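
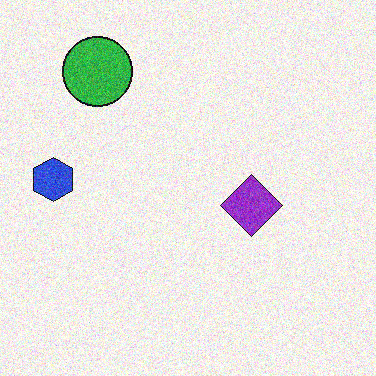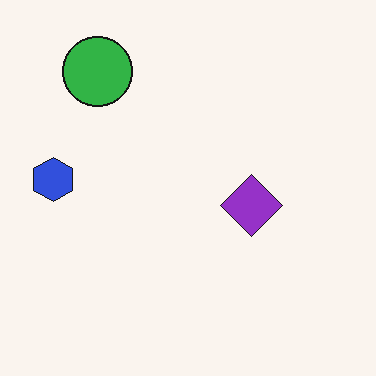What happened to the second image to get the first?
The transformation is: degraded with visible gaussian noise.

Random speckle covers the whole image, including the flat background.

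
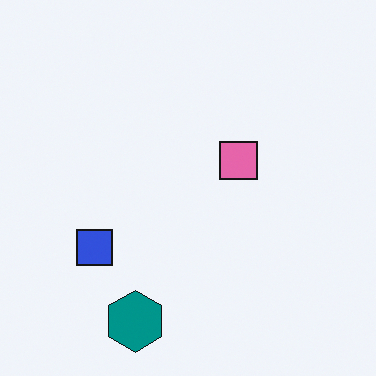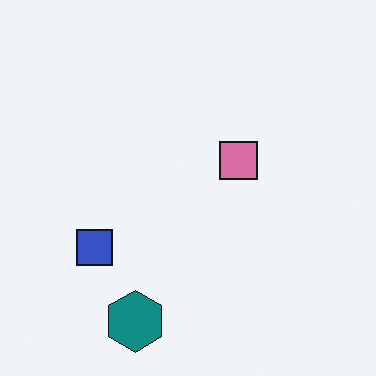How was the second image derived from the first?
The second image is the first slightly desaturated.

All colors are more muted and greyish — a global saturation change.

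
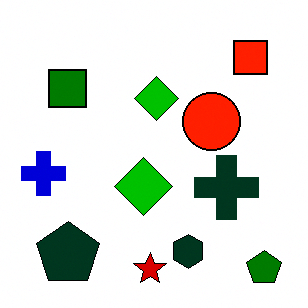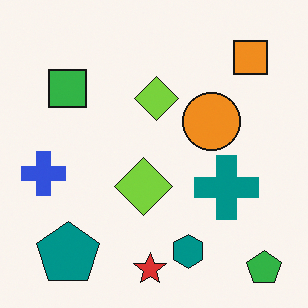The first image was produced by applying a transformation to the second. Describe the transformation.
This is the original image boosted in contrast.

Tones are pushed away from mid-grey across the whole image — a global contrast change.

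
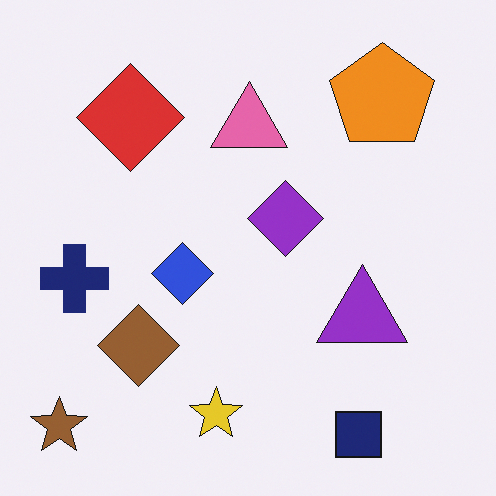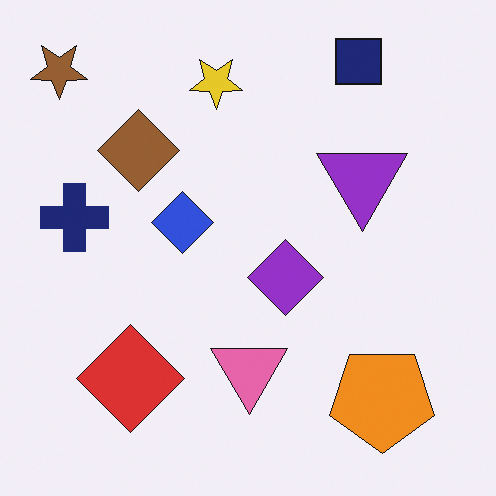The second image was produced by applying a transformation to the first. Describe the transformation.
It was flipped vertically (top ↔ bottom).

The navy square is in the bottom-right of the first image and the top-right of the second — shapes on opposite sides of the horizontal midline have swapped in a mirror flip.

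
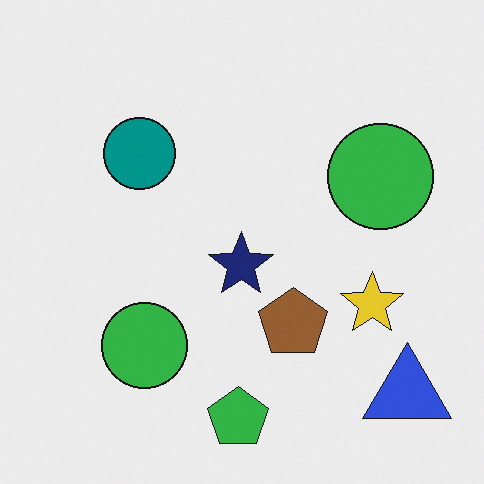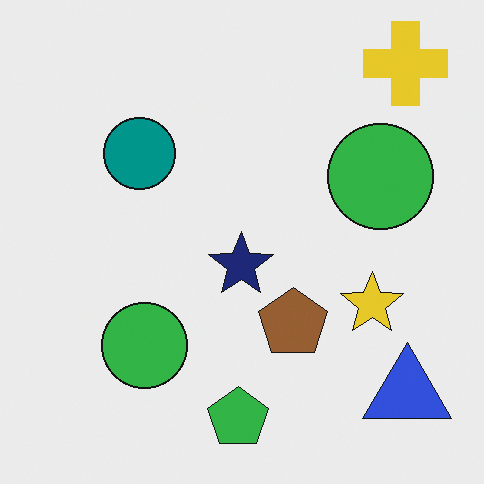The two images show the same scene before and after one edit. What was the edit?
It was overlaid with an additional yellow cross.

A yellow cross appears in the second image that is absent from the first.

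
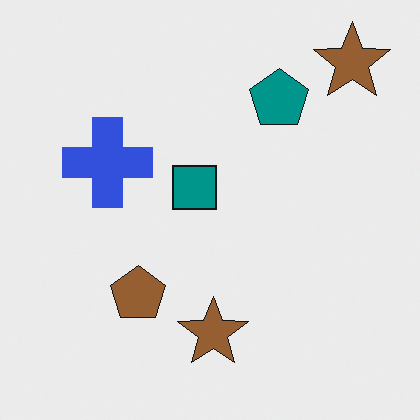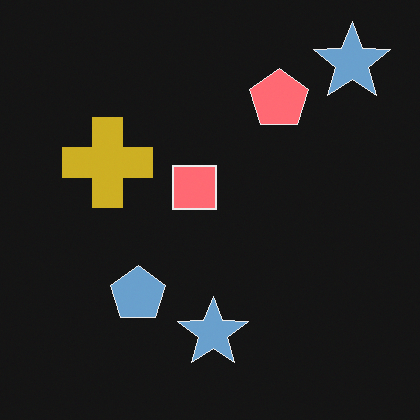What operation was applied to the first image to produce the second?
The image was color-inverted (negative).

The light background has become dark and every shape's color is its complement — a photographic negative.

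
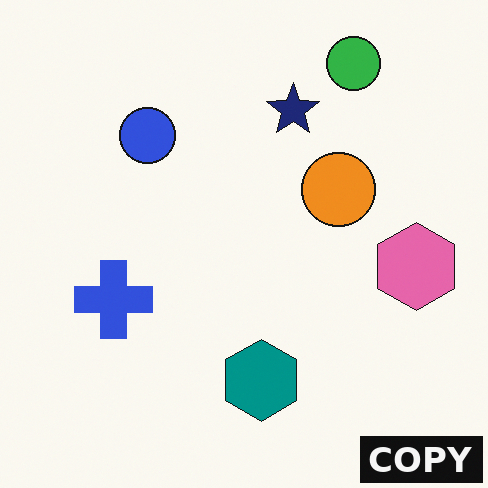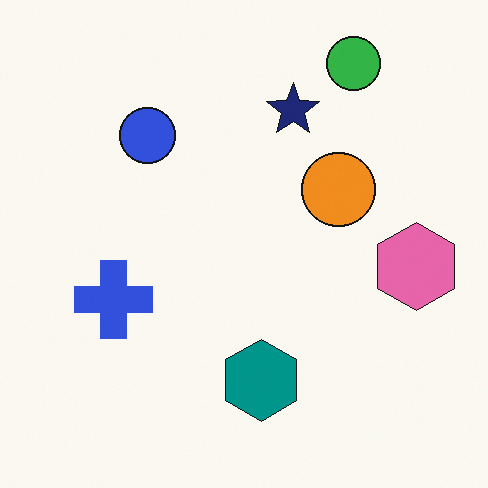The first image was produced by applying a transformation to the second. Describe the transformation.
The transformation is: watermarked with the text "COPY" in the lower-right corner.

A dark label reading "COPY" appears in the lower-right corner.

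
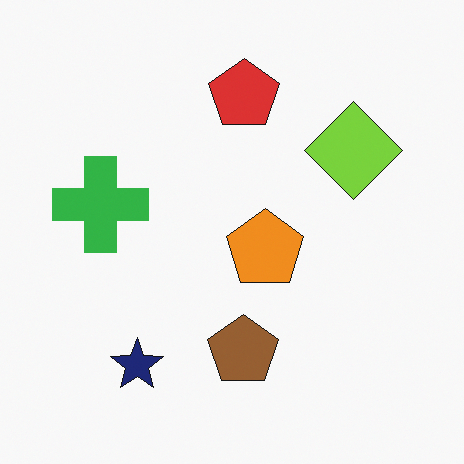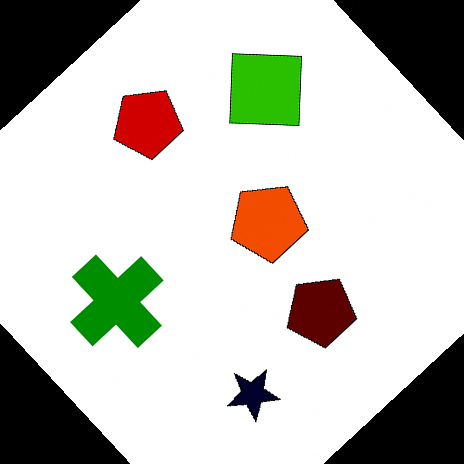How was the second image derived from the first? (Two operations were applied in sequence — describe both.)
It was boosted in contrast, then rotated counter-clockwise by a large amount — several tens of degrees.

Tones are pushed away from mid-grey across the whole image — a global contrast change. Every shape is tilted by the same angle and the image corners show triangular fill wedges — a whole-image rotation by a non-right angle.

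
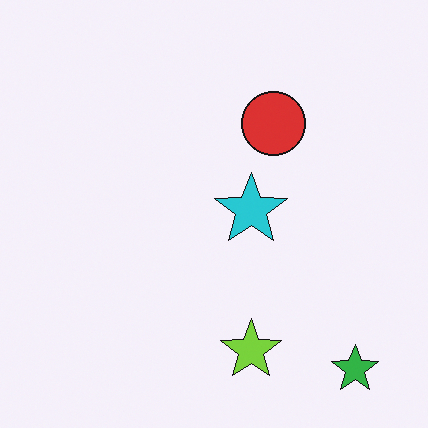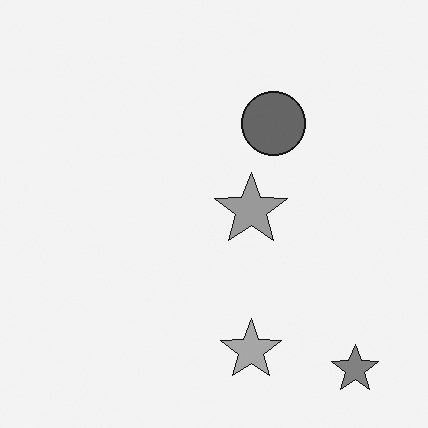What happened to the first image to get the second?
It was converted to grayscale.

All color is removed — every shape is now a shade of grey.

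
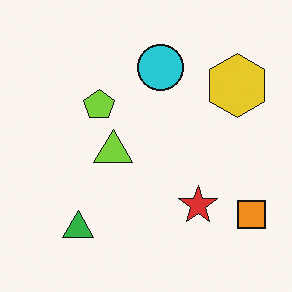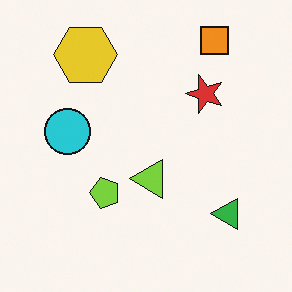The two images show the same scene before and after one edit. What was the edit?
This is the original image rotated 90° counter-clockwise.

The orange square sits in the bottom-right of the first image and the top-right of the second — consistent with a whole-image 90° counter-clockwise rotation.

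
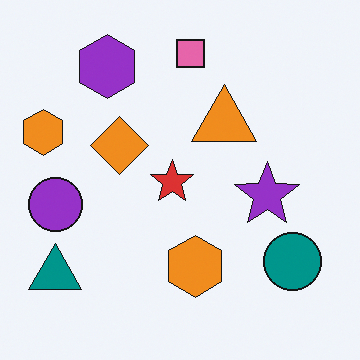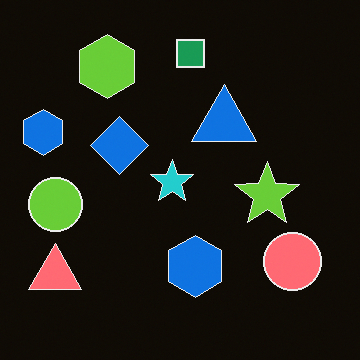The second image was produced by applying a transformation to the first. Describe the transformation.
This is the original image color-inverted (negative).

The light background has become dark and every shape's color is its complement — a photographic negative.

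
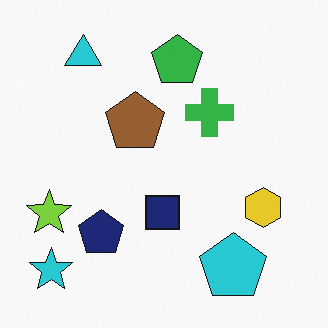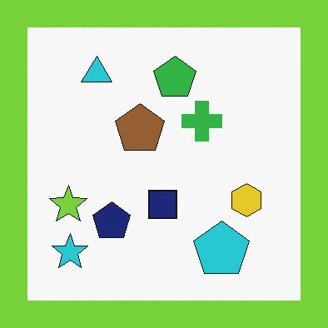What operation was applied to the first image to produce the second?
The image was framed with a lime border.

A solid lime frame runs around the edge of the second image, with the content slightly shrunk inside it.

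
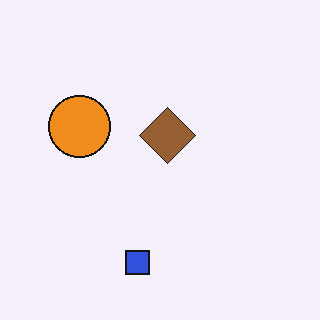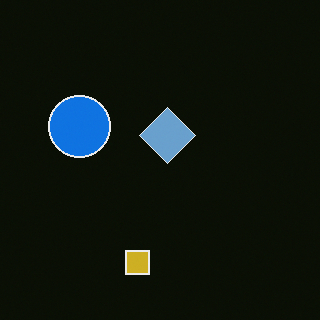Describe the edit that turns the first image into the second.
Color-inverted (negative).

The light background has become dark and every shape's color is its complement — a photographic negative.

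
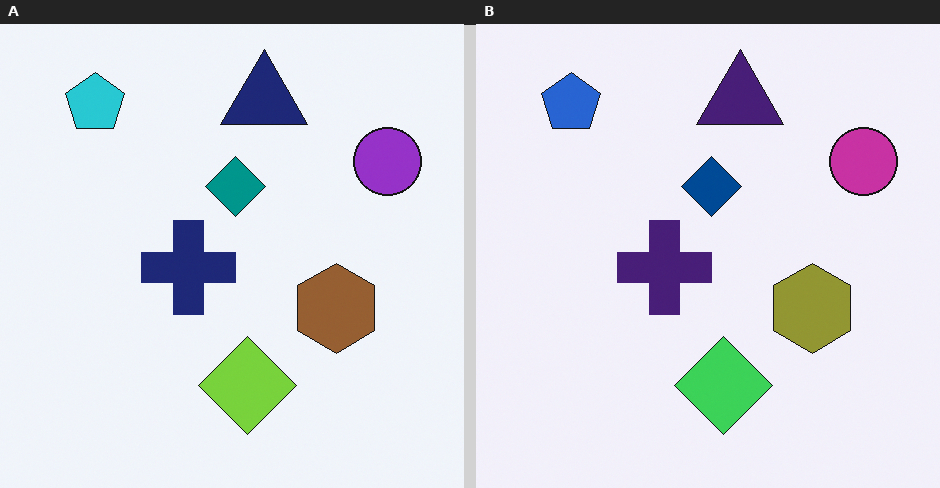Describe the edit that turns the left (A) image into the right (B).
The image was hue-shifted by a small amount.

Every shape's color has rotated by the same amount around the hue wheel — a uniform hue shift.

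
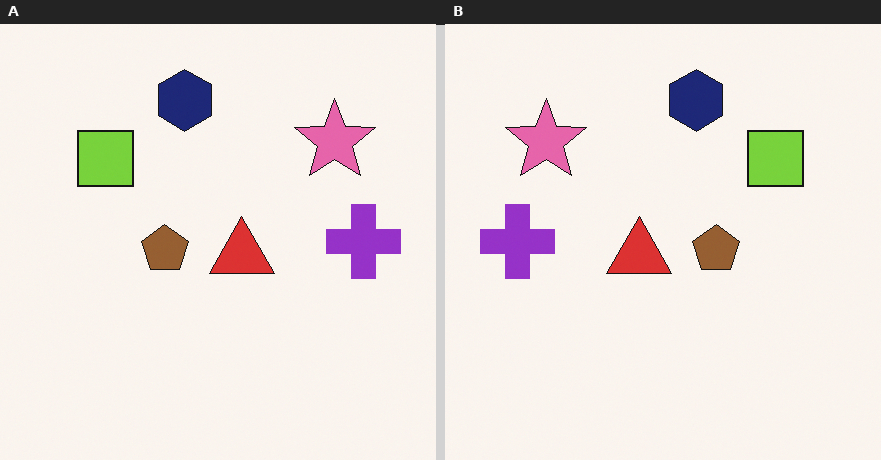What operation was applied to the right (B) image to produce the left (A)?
It was flipped horizontally (left ↔ right).

The purple cross is in the left of the right (B) image and the right of the left (A) — shapes on opposite sides of the vertical midline have swapped in a mirror flip.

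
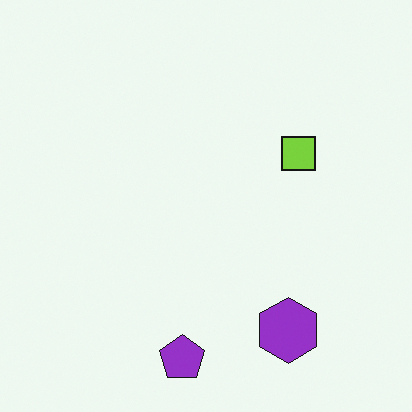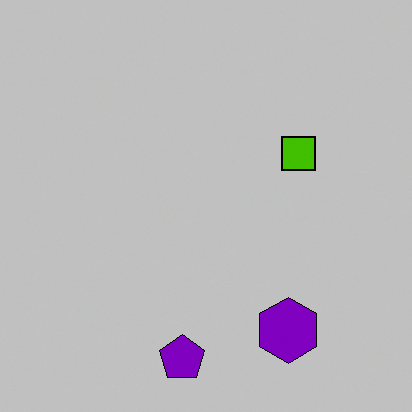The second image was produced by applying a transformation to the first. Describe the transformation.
Aggressively posterized.

Each flat color has snapped to a coarser quantized level — most visibly, the near-white background has dropped to a flat grey.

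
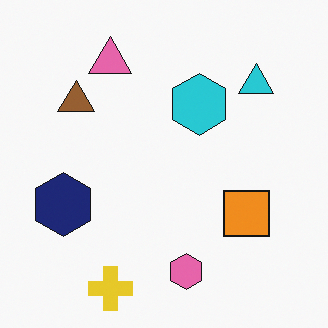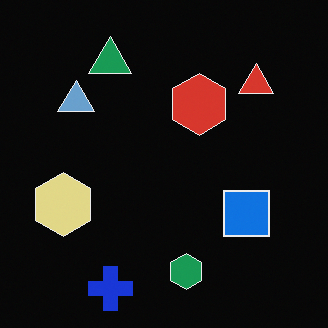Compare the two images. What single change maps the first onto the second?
The second image is the first color-inverted (negative).

The light background has become dark and every shape's color is its complement — a photographic negative.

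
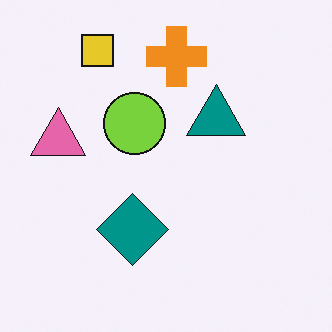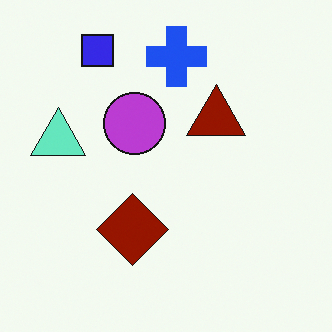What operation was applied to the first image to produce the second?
The image was hue-shifted by a large amount.

Every shape's color has rotated by the same amount around the hue wheel — a uniform hue shift.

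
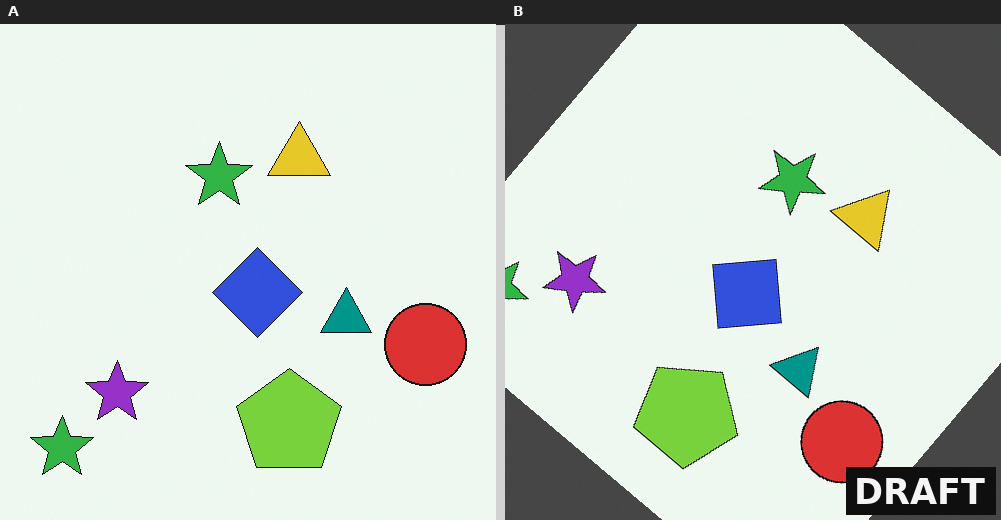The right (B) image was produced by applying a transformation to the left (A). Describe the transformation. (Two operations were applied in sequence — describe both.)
It was rotated clockwise by a large amount — several tens of degrees, then watermarked with the text "DRAFT" in the lower-right corner.

Every shape is tilted by the same angle and the image corners show triangular fill wedges — a whole-image rotation by a non-right angle. A dark label reading "DRAFT" appears in the lower-right corner.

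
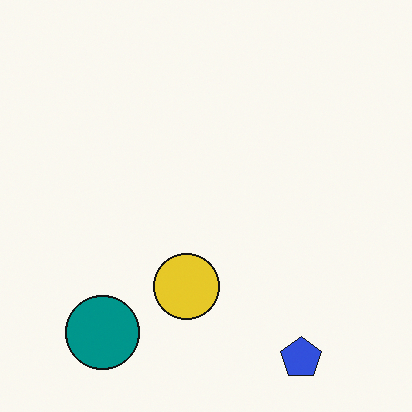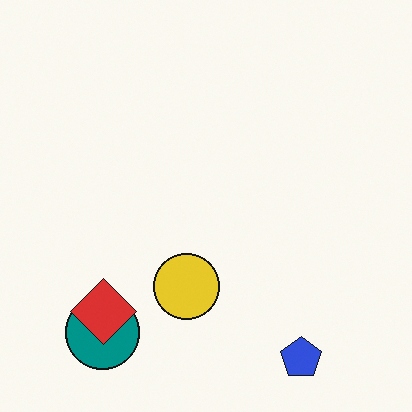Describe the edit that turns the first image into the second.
The second image is the first overlaid with an additional red diamond.

A red diamond appears in the second image that is absent from the first.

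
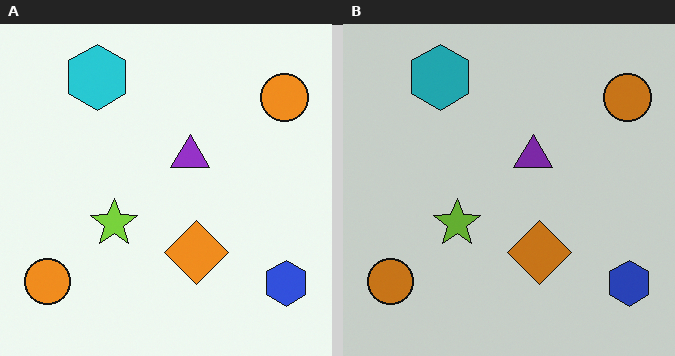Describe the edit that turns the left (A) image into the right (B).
The transformation is: darkened a little.

Every pixel — background and shapes alike — is uniformly darkened.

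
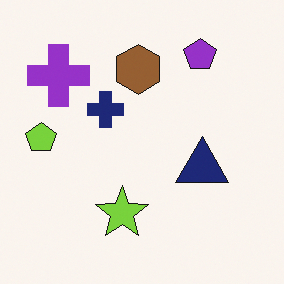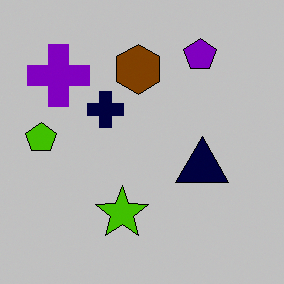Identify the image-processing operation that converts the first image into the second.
The image was aggressively posterized.

Each flat color has snapped to a coarser quantized level — most visibly, the near-white background has dropped to a flat grey.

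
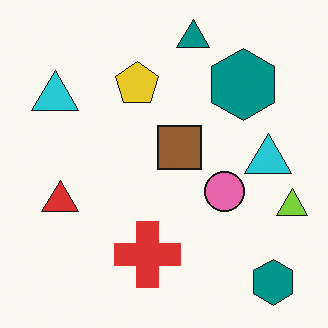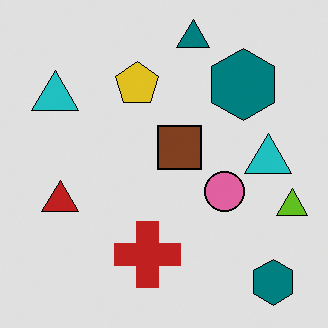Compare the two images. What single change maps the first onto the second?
The second image is the first posterized to a reduced palette.

Each flat color has snapped to a coarser quantized level — most visibly, the near-white background has dropped to a flat grey.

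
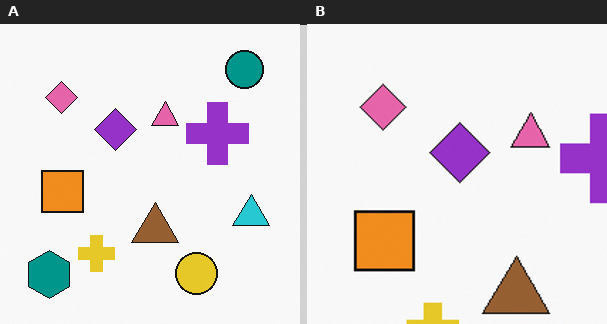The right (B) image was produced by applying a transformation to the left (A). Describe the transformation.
This is the original image cropped to a modestly smaller region and rescaled.

The visible shapes are larger and the field of view is narrower; shapes near the original edges may be partly or wholly outside the frame — a crop-and-rescale.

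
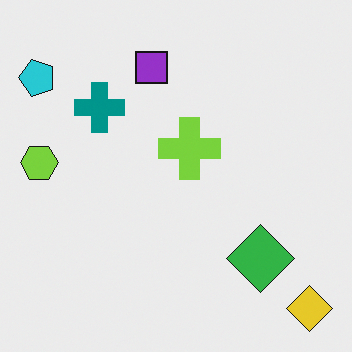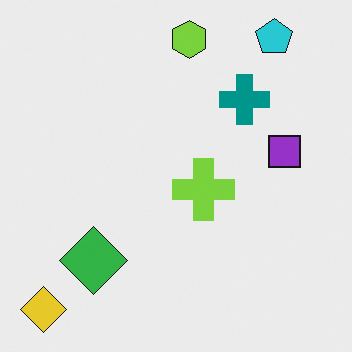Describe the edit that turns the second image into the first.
Rotated 90° counter-clockwise.

The yellow diamond sits in the bottom-left of the second image and the bottom-right of the first — consistent with a whole-image 90° counter-clockwise rotation.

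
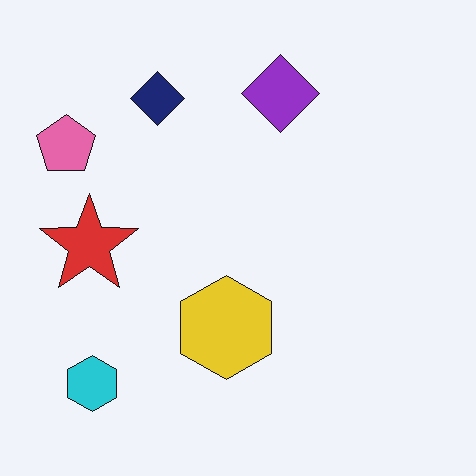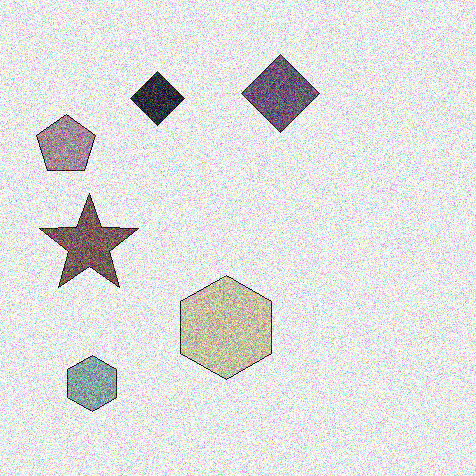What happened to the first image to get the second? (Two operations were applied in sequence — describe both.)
Heavily desaturated, then degraded with heavy additive noise.

All colors are more muted and greyish — a global saturation change. Random speckle covers the whole image, including the flat background.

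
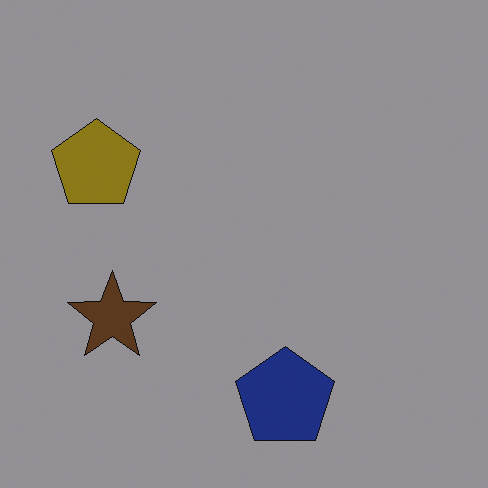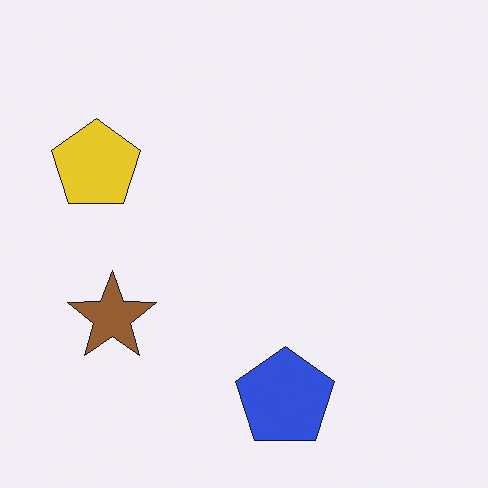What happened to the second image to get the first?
It was substantially darkened.

Every pixel — background and shapes alike — is uniformly darkened.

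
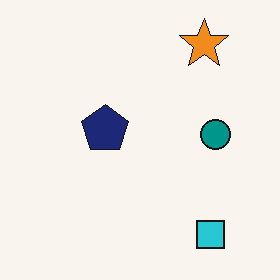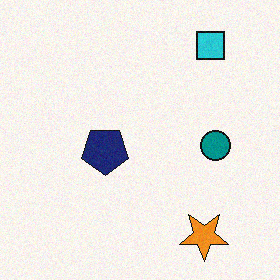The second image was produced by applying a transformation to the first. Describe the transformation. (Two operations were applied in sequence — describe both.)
This is the original image flipped vertically (top ↔ bottom), then degraded with light additive noise.

The orange star is in the top-right of the first image and the bottom-right of the second — shapes on opposite sides of the horizontal midline have swapped in a mirror flip. Random speckle covers the whole image, including the flat background.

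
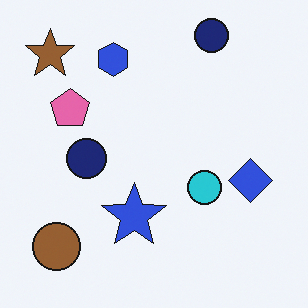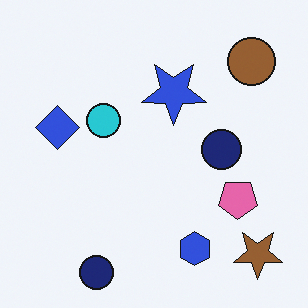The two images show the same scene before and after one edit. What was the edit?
Rotated 180°.

The brown star sits in the top-left of the first image and the bottom-right of the second — consistent with a whole-image 180° rotation.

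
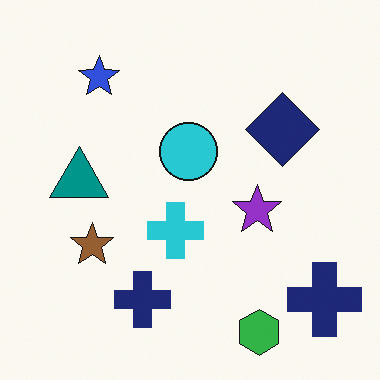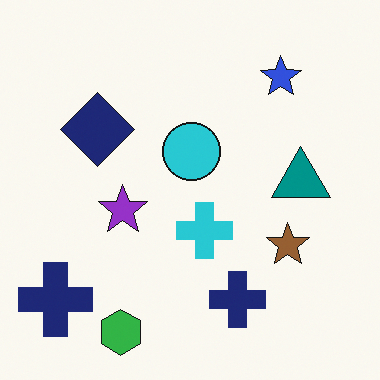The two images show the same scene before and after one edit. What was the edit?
The image was flipped horizontally (left ↔ right).

The teal triangle is in the left of the first image and the right of the second — shapes on opposite sides of the vertical midline have swapped in a mirror flip.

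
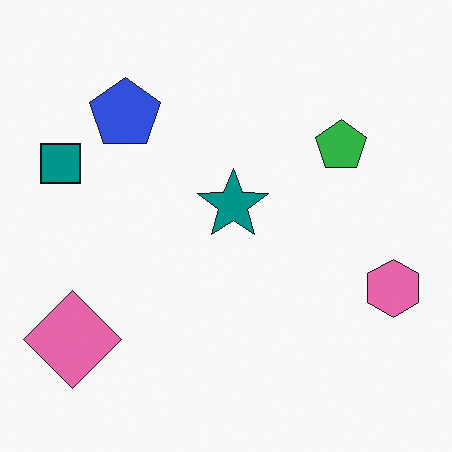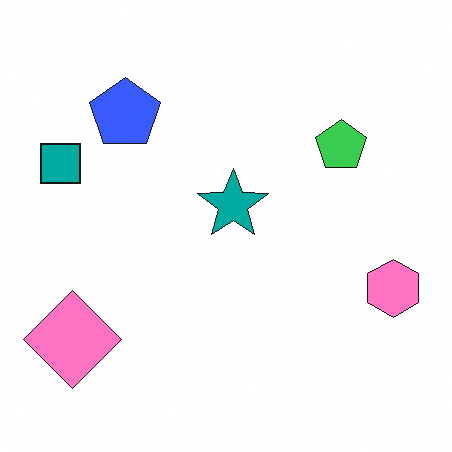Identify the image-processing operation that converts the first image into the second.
The image was slightly brightened.

Every pixel — background and shapes alike — is uniformly brightened.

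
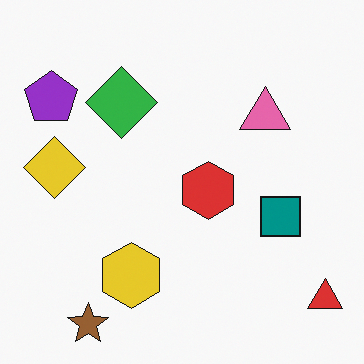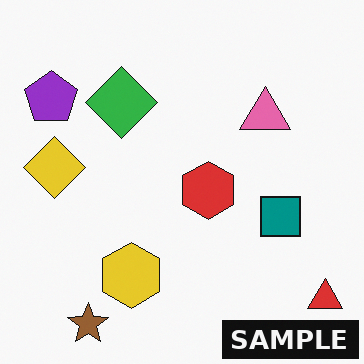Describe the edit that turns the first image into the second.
Watermarked with the text "SAMPLE" in the lower-right corner.

A dark label reading "SAMPLE" appears in the lower-right corner.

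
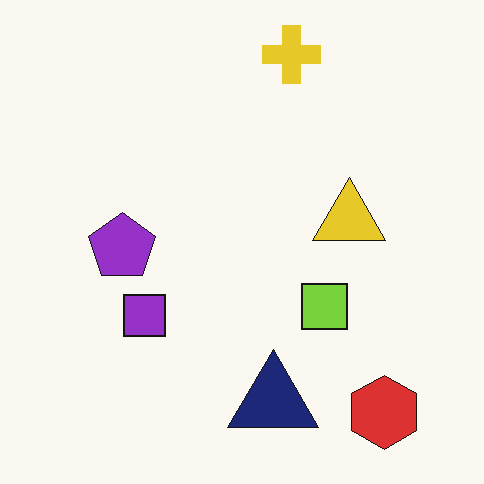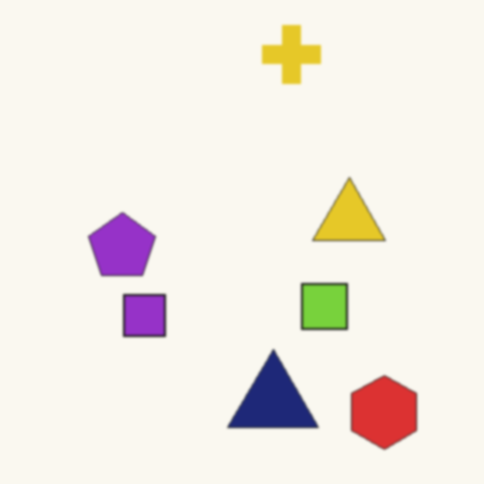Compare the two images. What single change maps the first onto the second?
Given a subtle gaussian blur.

Shape edges and outlines are uniformly softened across the whole image.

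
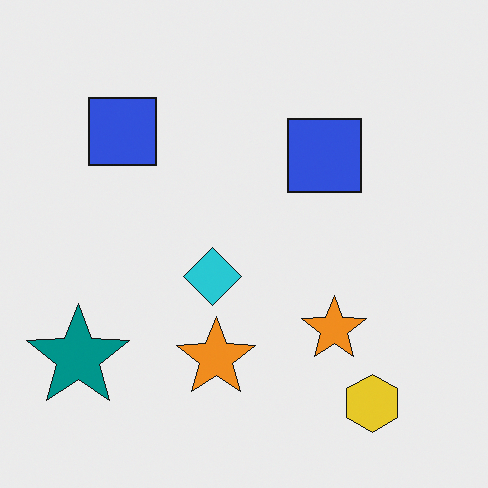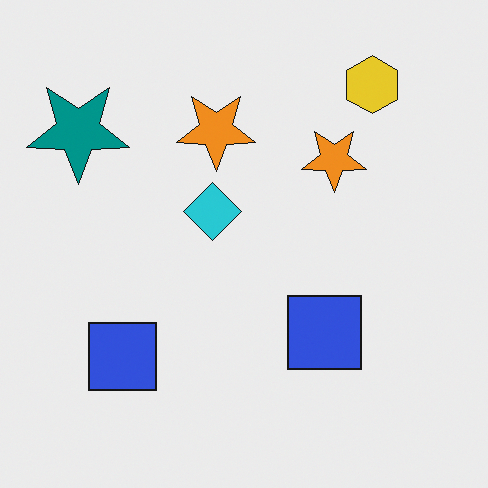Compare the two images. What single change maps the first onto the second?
The image was flipped vertically (top ↔ bottom).

The yellow hexagon is in the bottom-right of the first image and the top-right of the second — shapes on opposite sides of the horizontal midline have swapped in a mirror flip.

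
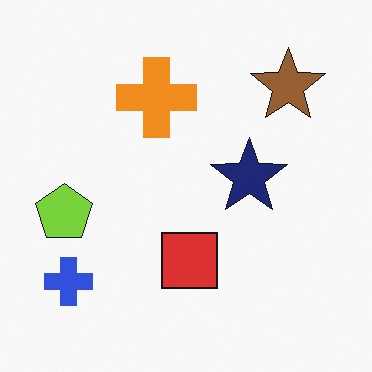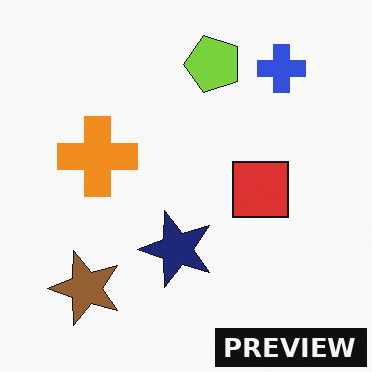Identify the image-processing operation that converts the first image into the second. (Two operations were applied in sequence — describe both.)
The image was transposed (reflected across the top-left ↔ bottom-right diagonal), then watermarked with the text "PREVIEW" in the lower-right corner.

Shapes have swapped their row and column positions — what was in the top-right is now in the bottom-left — a diagonal reflection. A dark label reading "PREVIEW" appears in the lower-right corner.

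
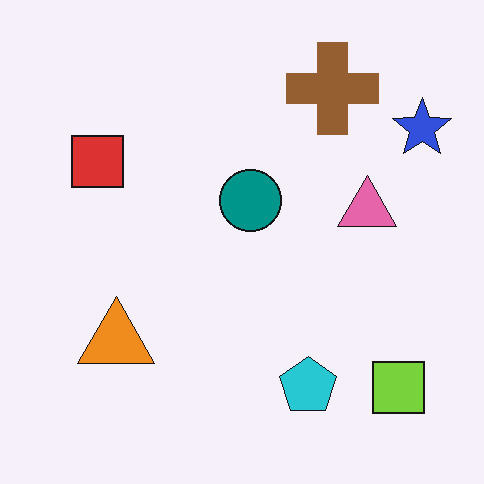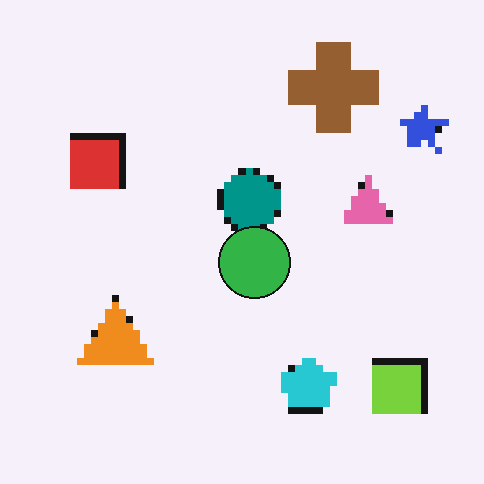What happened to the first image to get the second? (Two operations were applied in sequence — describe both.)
This is the original image pixelated into visible square blocks, then overlaid with an additional green circle.

Shapes are reduced to large square blocks; fine edges and outlines are lost — a downscale-then-upscale (mosaic) effect. A green circle appears in the second image that is absent from the first.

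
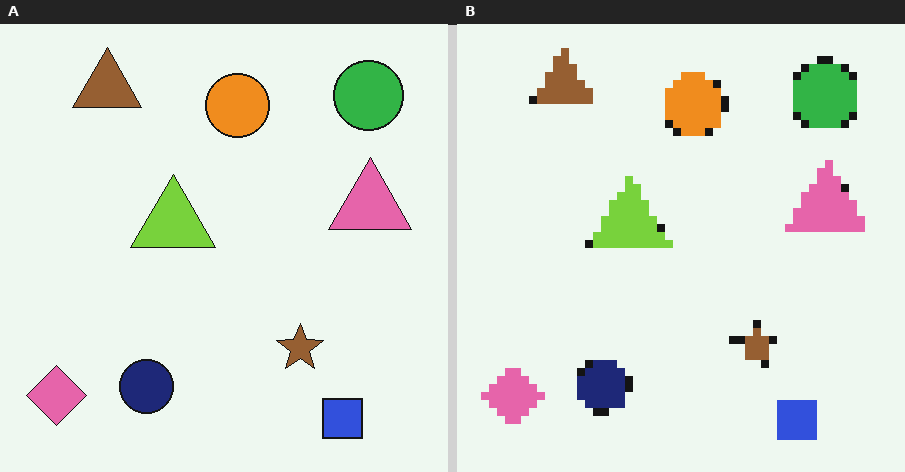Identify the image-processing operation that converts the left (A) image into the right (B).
Pixelated into visible square blocks.

Shapes are reduced to large square blocks; fine edges and outlines are lost — a downscale-then-upscale (mosaic) effect.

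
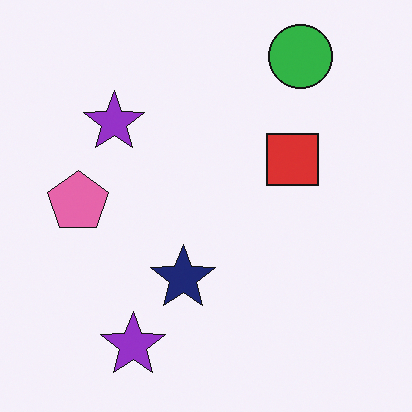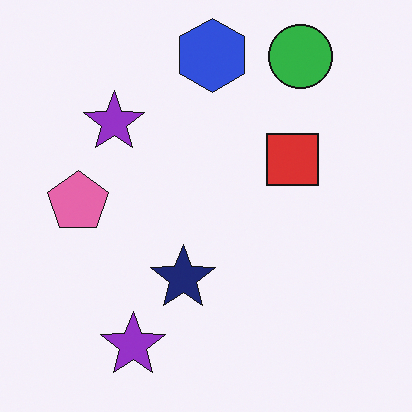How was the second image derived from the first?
The second image is the first overlaid with an additional blue hexagon.

A blue hexagon appears in the second image that is absent from the first.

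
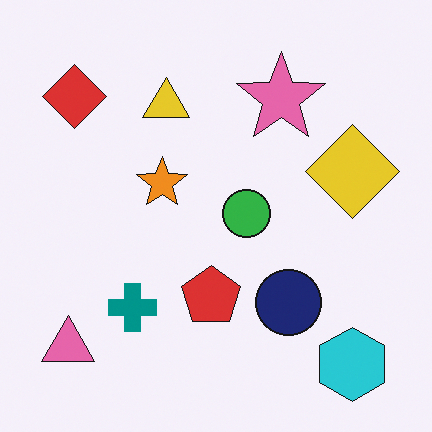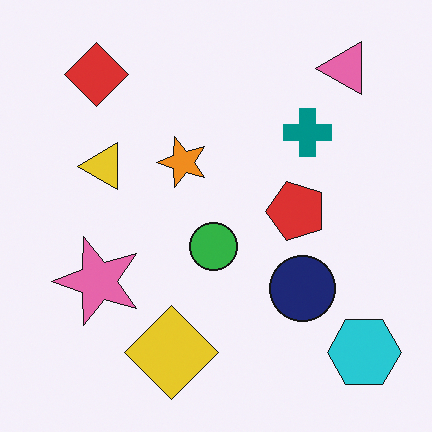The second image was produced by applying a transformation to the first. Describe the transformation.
The second image is the first transposed (reflected across the top-left ↔ bottom-right diagonal).

Shapes have swapped their row and column positions — what was in the top-right is now in the bottom-left — a diagonal reflection.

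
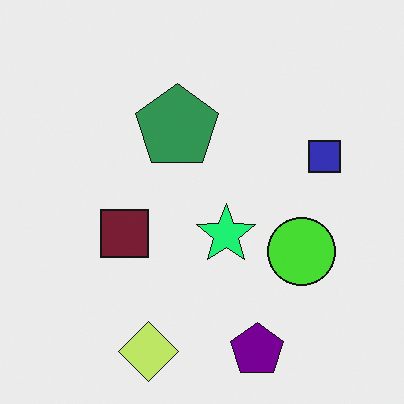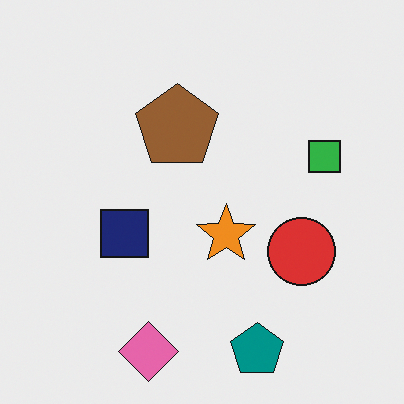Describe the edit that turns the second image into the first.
Hue-shifted by a moderate amount.

Every shape's color has rotated by the same amount around the hue wheel — a uniform hue shift.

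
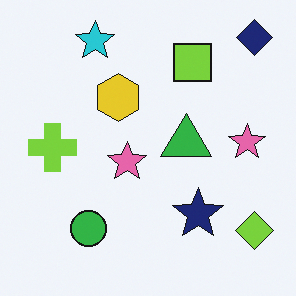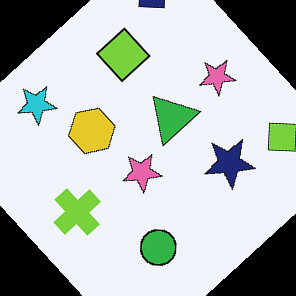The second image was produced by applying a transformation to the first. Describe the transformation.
The transformation is: rotated counter-clockwise by a large amount — several tens of degrees.

Every shape is tilted by the same angle and the image corners show triangular fill wedges — a whole-image rotation by a non-right angle.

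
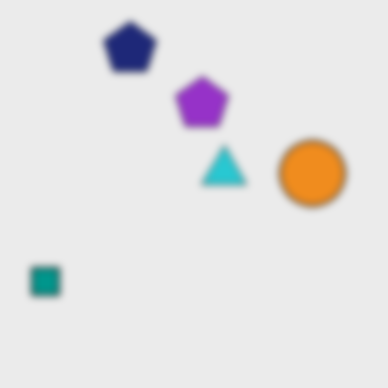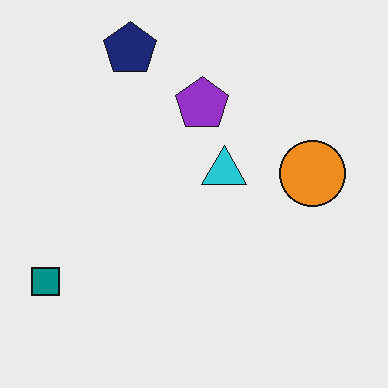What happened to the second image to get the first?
The transformation is: noticeably gaussian-blurred.

Shape edges and outlines are uniformly softened across the whole image.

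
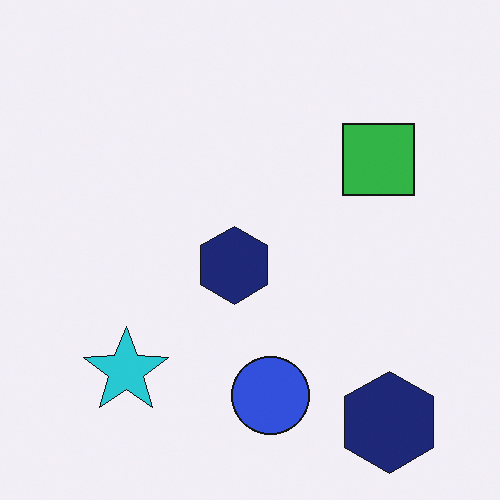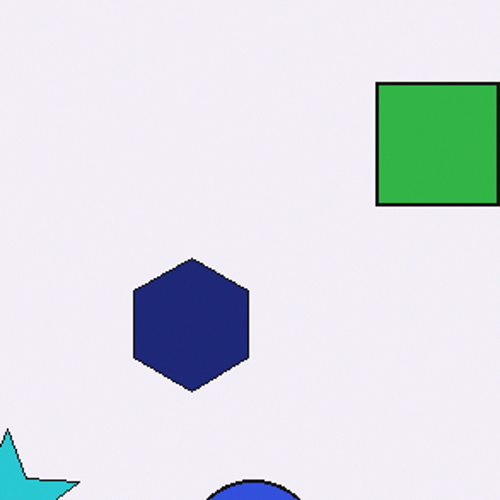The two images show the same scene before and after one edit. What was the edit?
The image was cropped tightly and scaled back up.

The visible shapes are larger and the field of view is narrower; shapes near the original edges may be partly or wholly outside the frame — a crop-and-rescale.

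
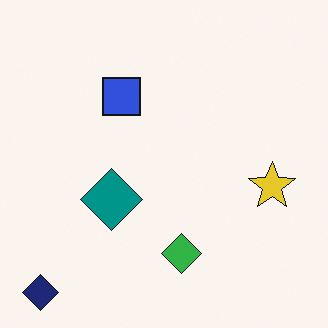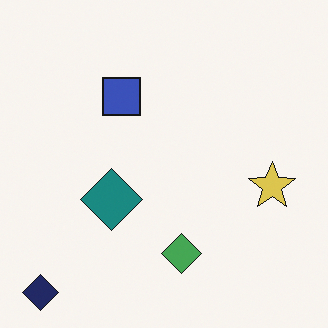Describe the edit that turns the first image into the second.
It was slightly desaturated.

All colors are more muted and greyish — a global saturation change.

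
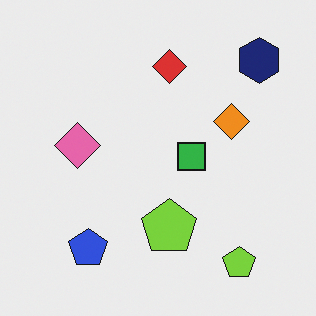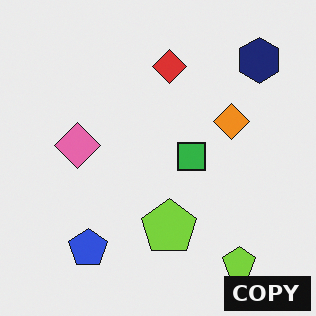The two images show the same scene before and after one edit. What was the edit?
The image was watermarked with the text "COPY" in the lower-right corner.

A dark label reading "COPY" appears in the lower-right corner.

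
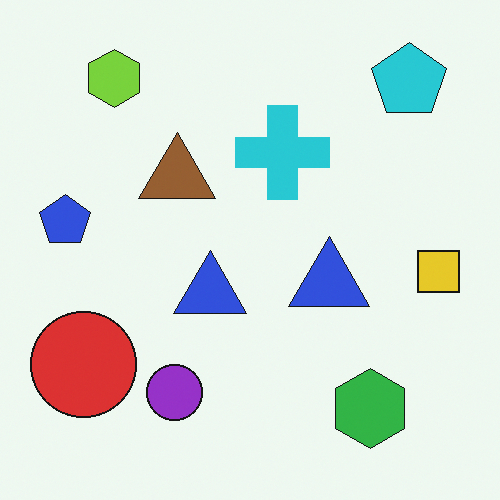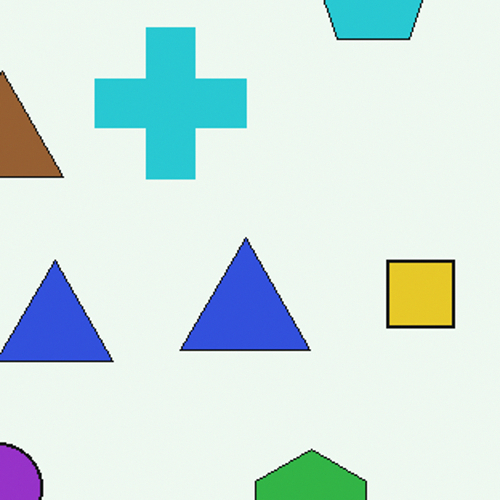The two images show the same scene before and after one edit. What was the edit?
This is the original image cropped slightly and scaled back up.

The visible shapes are larger and the field of view is narrower; shapes near the original edges may be partly or wholly outside the frame — a crop-and-rescale.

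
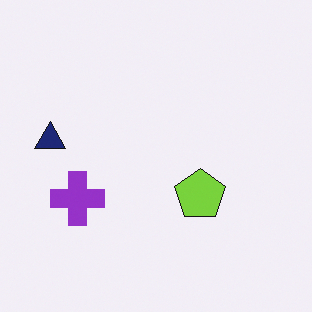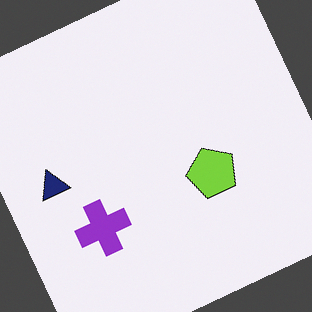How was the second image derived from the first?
The second image is the first rotated counter-clockwise by a clearly visible amount.

Every shape is tilted by the same angle and the image corners show triangular fill wedges — a whole-image rotation by a non-right angle.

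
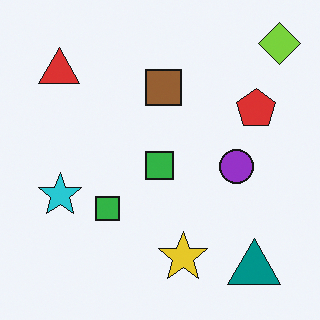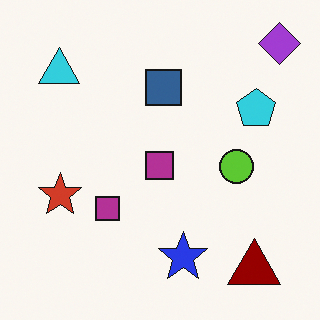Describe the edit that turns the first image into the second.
It was hue-shifted by a large amount.

Every shape's color has rotated by the same amount around the hue wheel — a uniform hue shift.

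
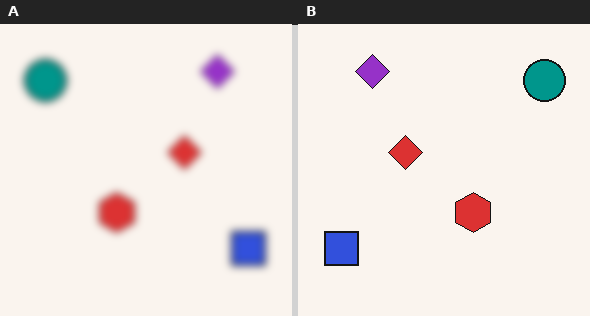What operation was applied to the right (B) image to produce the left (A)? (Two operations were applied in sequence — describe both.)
The left (A) image is the right (B) moderately blurred, then flipped horizontally (left ↔ right).

Shape edges and outlines are uniformly softened across the whole image. The blue square is in the bottom-left of the right (B) image and the bottom-right of the left (A) — shapes on opposite sides of the vertical midline have swapped in a mirror flip.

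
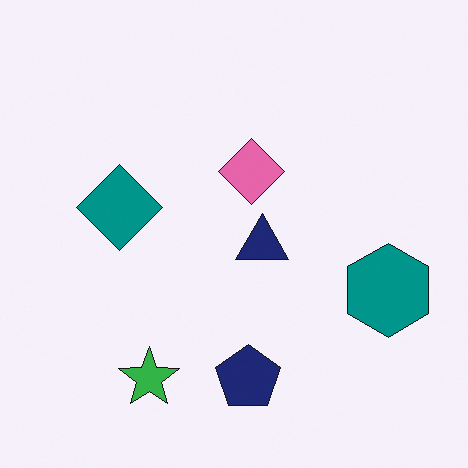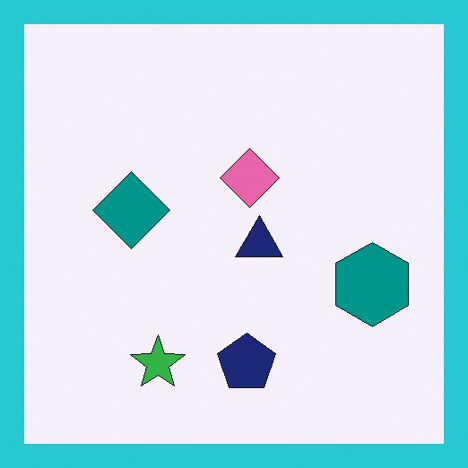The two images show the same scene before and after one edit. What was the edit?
The image was framed with a cyan border.

A solid cyan frame runs around the edge of the second image, with the content slightly shrunk inside it.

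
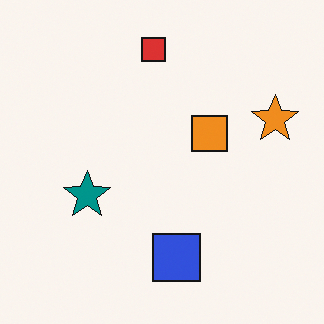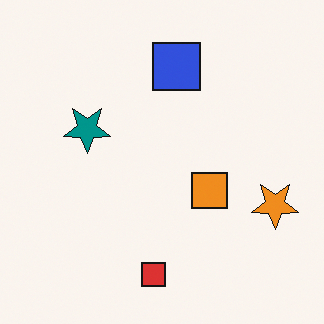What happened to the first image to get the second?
The transformation is: flipped vertically (top ↔ bottom).

The red square is in the top of the first image and the bottom of the second — shapes on opposite sides of the horizontal midline have swapped in a mirror flip.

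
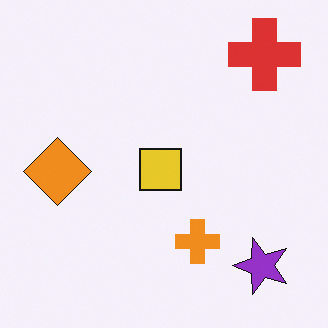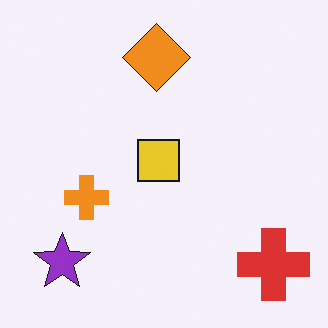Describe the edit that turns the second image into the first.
The transformation is: rotated 90° counter-clockwise.

The red cross sits in the bottom-right of the second image and the top-right of the first — consistent with a whole-image 90° counter-clockwise rotation.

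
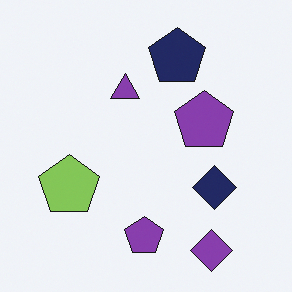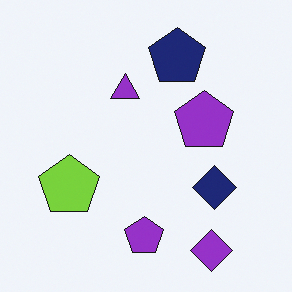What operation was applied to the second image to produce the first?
The image was slightly desaturated.

All colors are more muted and greyish — a global saturation change.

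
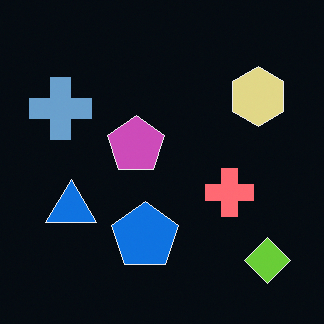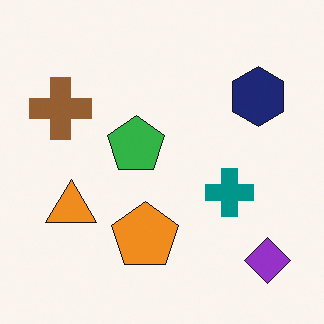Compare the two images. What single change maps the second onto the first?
This is the original image color-inverted (negative).

The light background has become dark and every shape's color is its complement — a photographic negative.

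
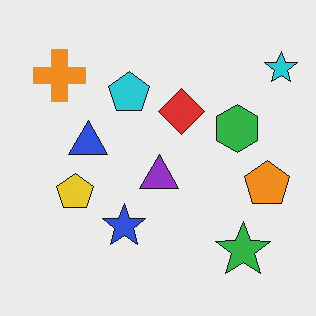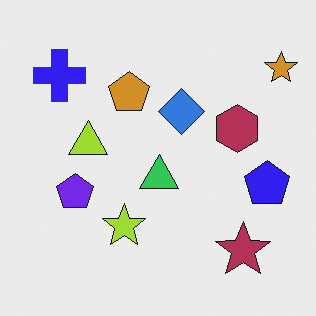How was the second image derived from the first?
Hue-shifted through roughly half the color wheel.

Every shape's color has rotated by the same amount around the hue wheel — a uniform hue shift.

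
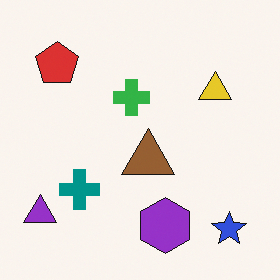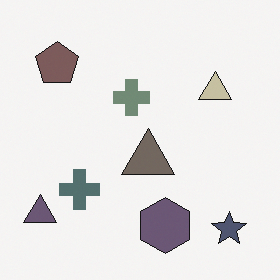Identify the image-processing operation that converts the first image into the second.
The transformation is: heavily desaturated.

All colors are more muted and greyish — a global saturation change.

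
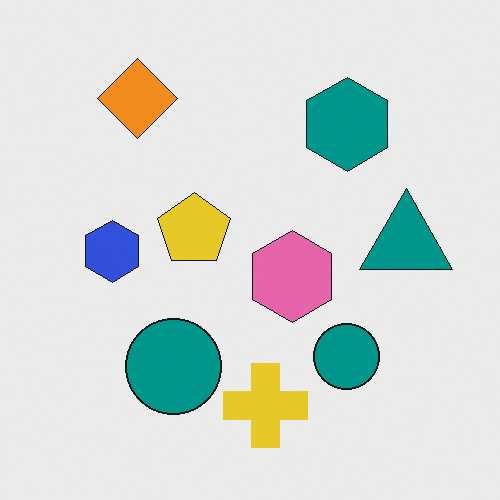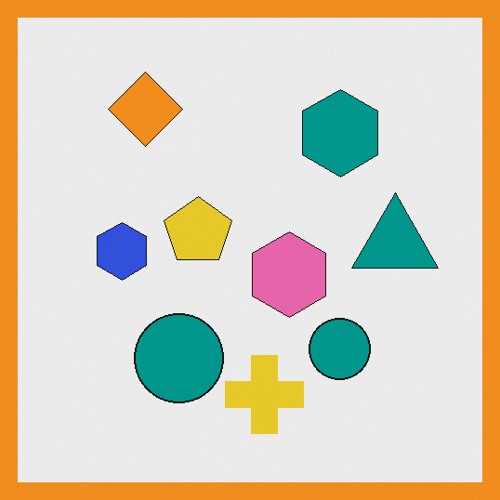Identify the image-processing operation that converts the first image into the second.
This is the original image framed with a orange border.

A solid orange frame runs around the edge of the second image, with the content slightly shrunk inside it.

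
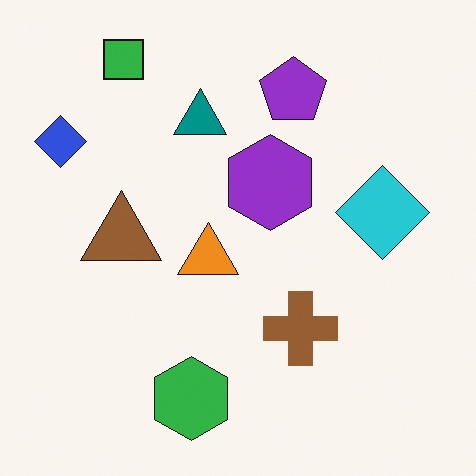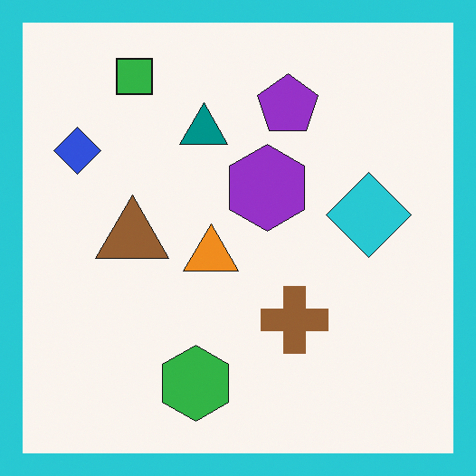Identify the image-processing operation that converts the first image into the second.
The image was framed with a cyan border.

A solid cyan frame runs around the edge of the second image, with the content slightly shrunk inside it.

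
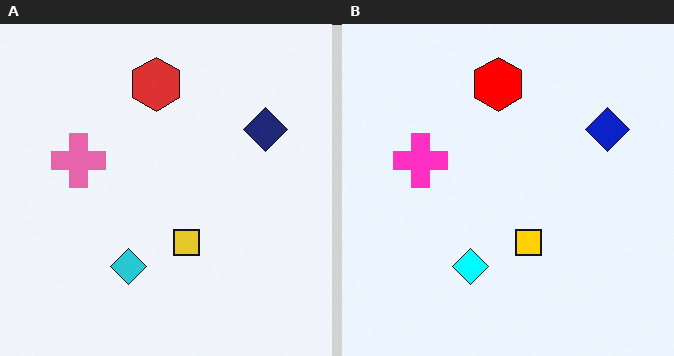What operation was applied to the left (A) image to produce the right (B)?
The right (B) image is the left (A) heavily oversaturated.

All colors are more vivid — a global saturation change.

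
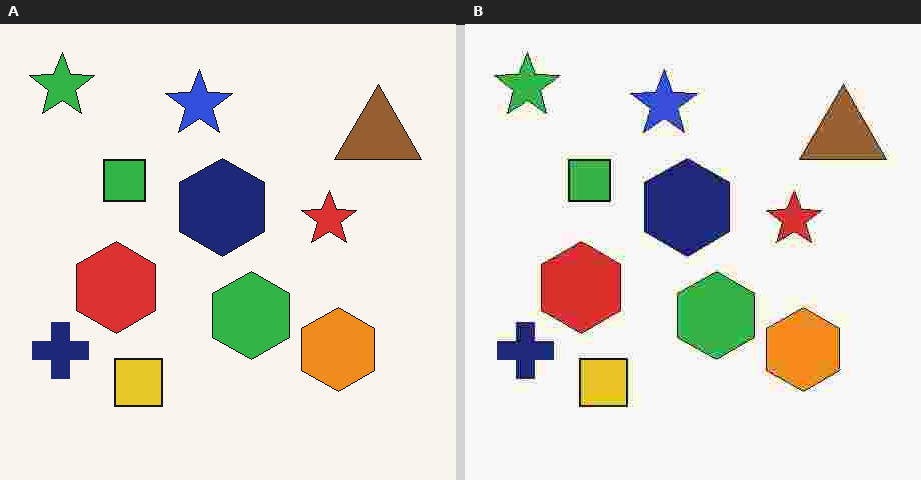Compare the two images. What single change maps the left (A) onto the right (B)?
This is the original image degraded with heavy JPEG compression.

Blocky 8×8 compression artifacts appear around shape edges and the flat background shows ringing — characteristic JPEG degradation.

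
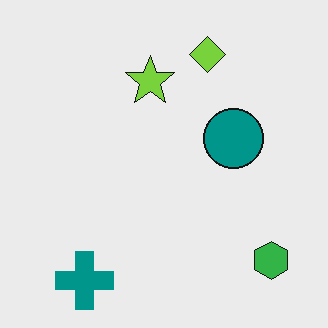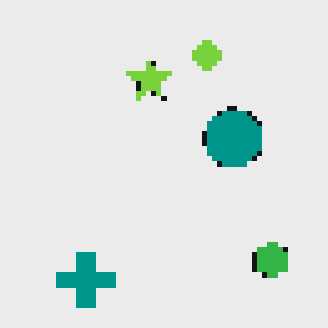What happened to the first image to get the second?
The second image is the first mildly pixelated.

Shapes are reduced to large square blocks; fine edges and outlines are lost — a downscale-then-upscale (mosaic) effect.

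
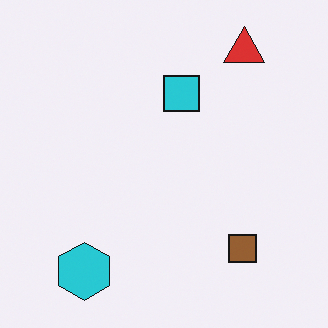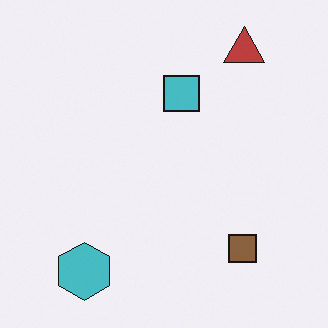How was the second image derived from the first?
It was slightly desaturated.

All colors are more muted and greyish — a global saturation change.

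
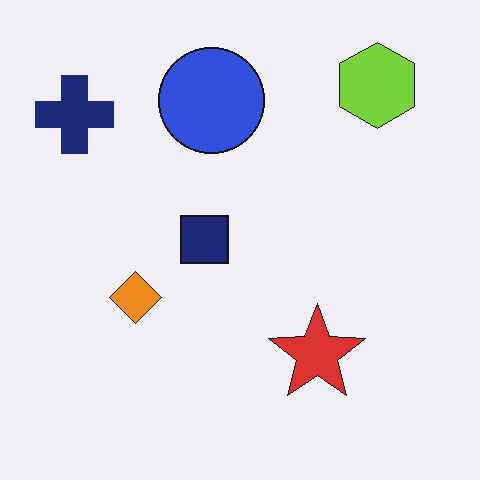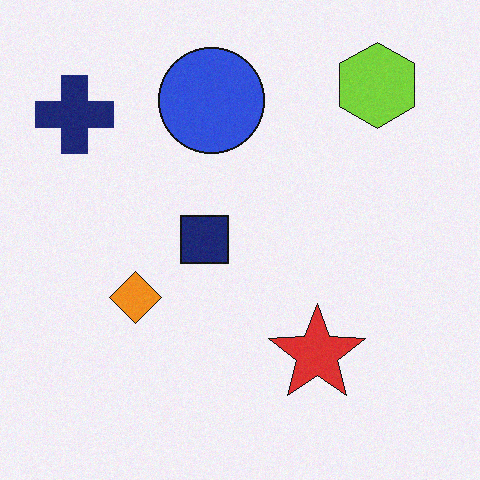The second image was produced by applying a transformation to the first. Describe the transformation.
The transformation is: degraded with a light layer of grain.

Random speckle covers the whole image, including the flat background.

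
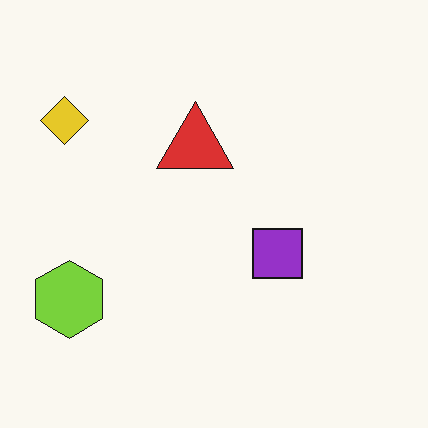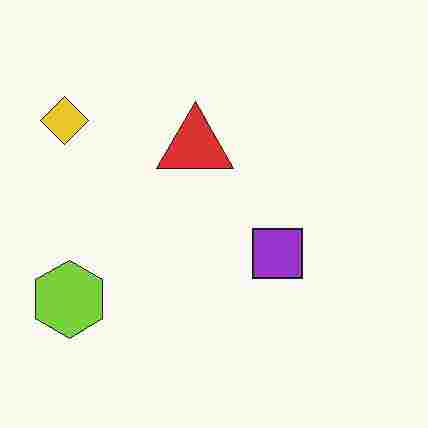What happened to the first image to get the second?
This is the original image heavily JPEG-compressed with obvious blocking artifacts.

Blocky 8×8 compression artifacts appear around shape edges and the flat background shows ringing — characteristic JPEG degradation.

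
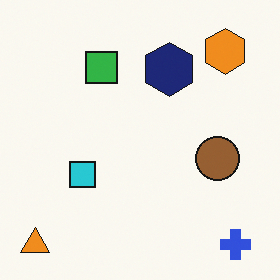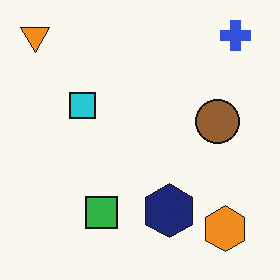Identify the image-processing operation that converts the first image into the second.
The image was flipped vertically (top ↔ bottom).

The orange triangle is in the bottom-left of the first image and the top-left of the second — shapes on opposite sides of the horizontal midline have swapped in a mirror flip.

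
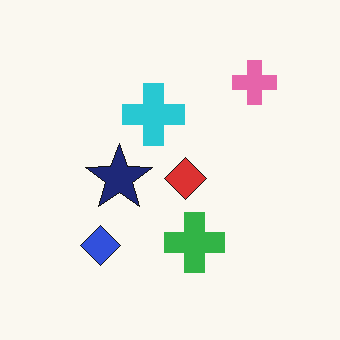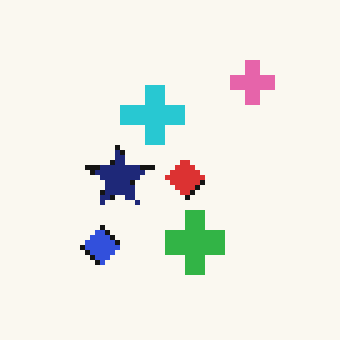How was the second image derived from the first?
The image was lightly pixelated (a mild mosaic effect).

Shapes are reduced to large square blocks; fine edges and outlines are lost — a downscale-then-upscale (mosaic) effect.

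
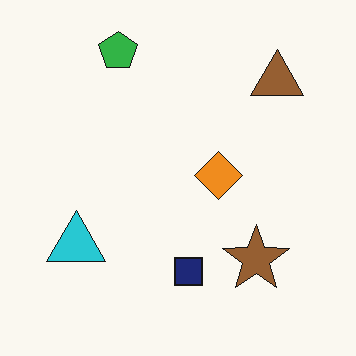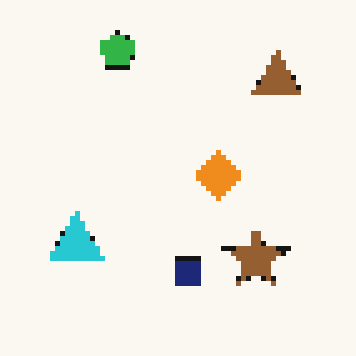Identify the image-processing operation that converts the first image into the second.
Lightly pixelated (a mild mosaic effect).

Shapes are reduced to large square blocks; fine edges and outlines are lost — a downscale-then-upscale (mosaic) effect.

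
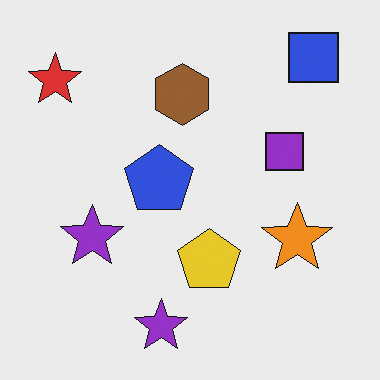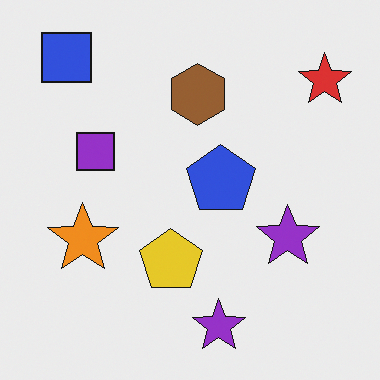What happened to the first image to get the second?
It was flipped horizontally (left ↔ right).

The red star is in the top-left of the first image and the top-right of the second — shapes on opposite sides of the vertical midline have swapped in a mirror flip.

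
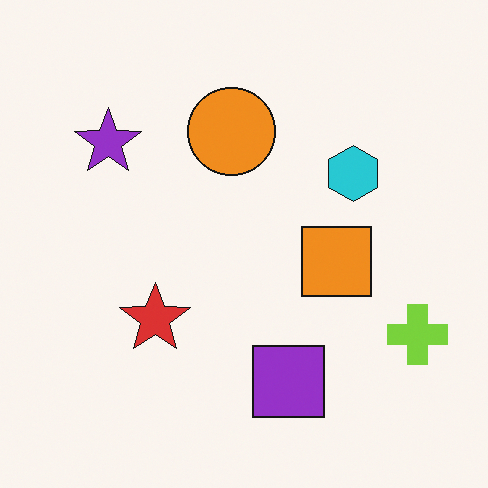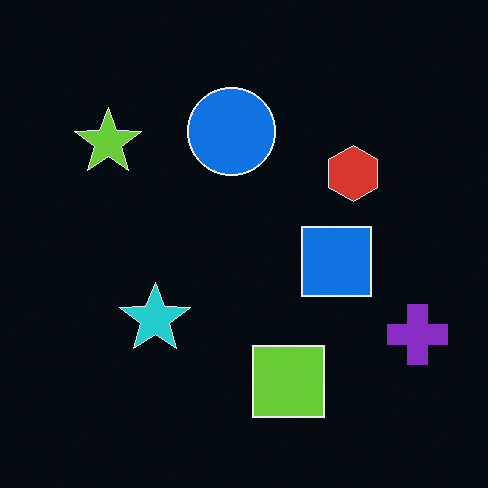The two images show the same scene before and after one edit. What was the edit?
It was color-inverted (negative).

The light background has become dark and every shape's color is its complement — a photographic negative.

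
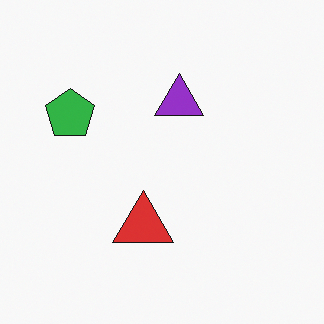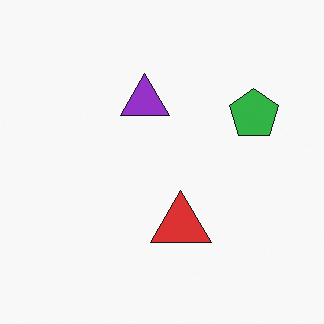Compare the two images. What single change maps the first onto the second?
It was flipped horizontally (left ↔ right).

The green pentagon is in the left of the first image and the right of the second — shapes on opposite sides of the vertical midline have swapped in a mirror flip.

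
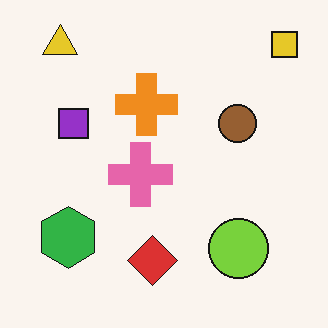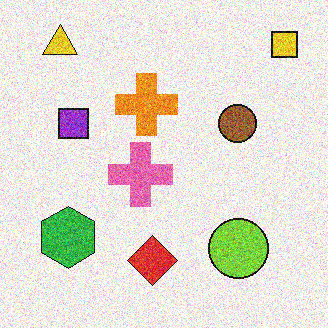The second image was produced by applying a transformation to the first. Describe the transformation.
This is the original image degraded with strong gaussian noise.

Random speckle covers the whole image, including the flat background.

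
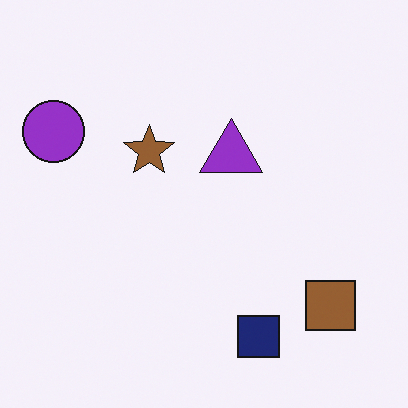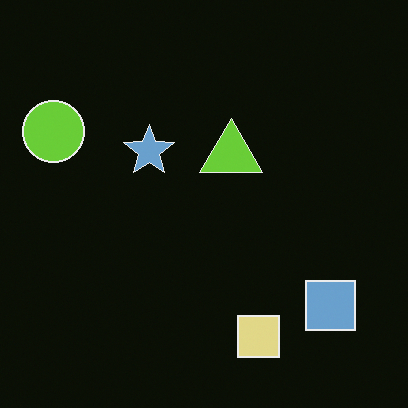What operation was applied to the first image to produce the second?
The transformation is: color-inverted (negative).

The light background has become dark and every shape's color is its complement — a photographic negative.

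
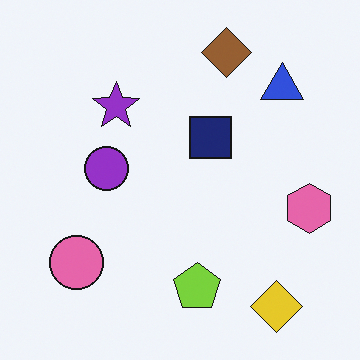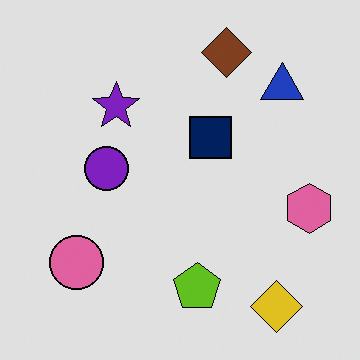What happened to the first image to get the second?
This is the original image moderately posterized.

Each flat color has snapped to a coarser quantized level — most visibly, the near-white background has dropped to a flat grey.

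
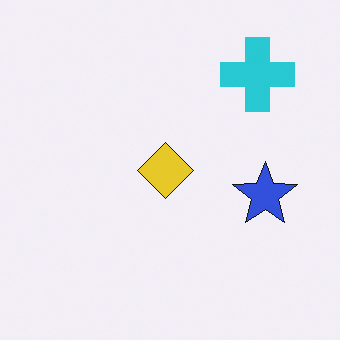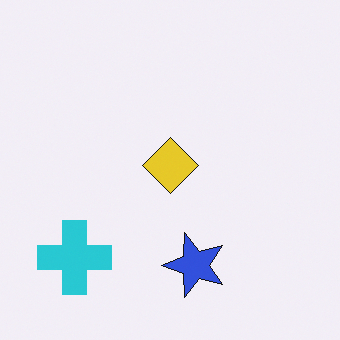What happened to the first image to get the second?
The image was transposed (reflected across the top-left ↔ bottom-right diagonal).

Shapes have swapped their row and column positions — what was in the top-right is now in the bottom-left — a diagonal reflection.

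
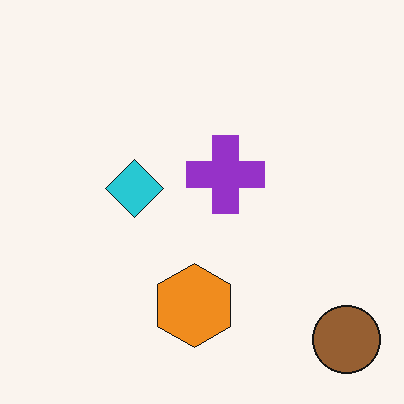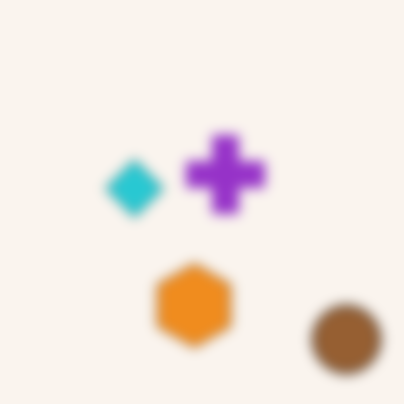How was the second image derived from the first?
The transformation is: strongly gaussian-blurred.

Shape edges and outlines are uniformly softened across the whole image.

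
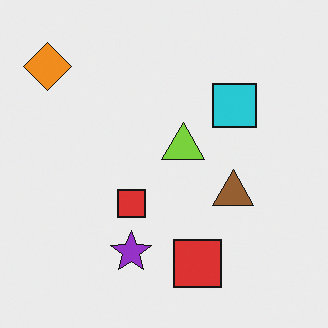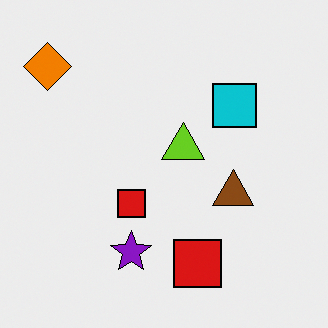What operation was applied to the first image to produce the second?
Given slightly increased contrast.

Tones are pushed away from mid-grey across the whole image — a global contrast change.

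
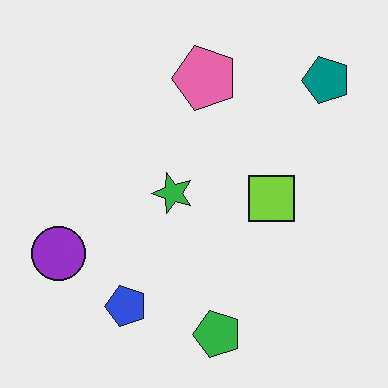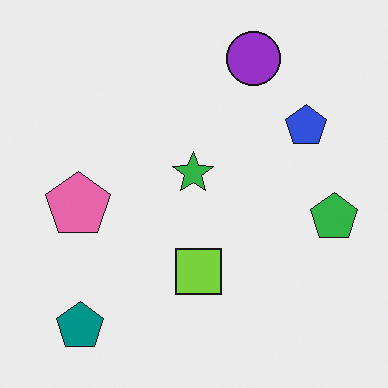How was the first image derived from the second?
This is the original image transposed (reflected across the top-left ↔ bottom-right diagonal).

Shapes have swapped their row and column positions — what was in the top-right is now in the bottom-left — a diagonal reflection.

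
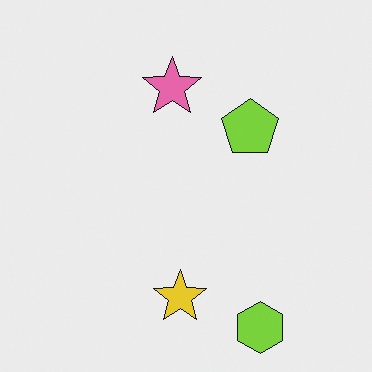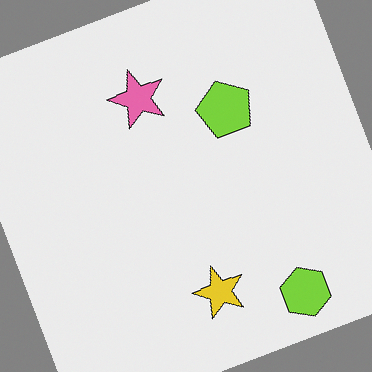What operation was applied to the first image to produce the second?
It was rotated counter-clockwise by a clearly visible amount.

Every shape is tilted by the same angle and the image corners show triangular fill wedges — a whole-image rotation by a non-right angle.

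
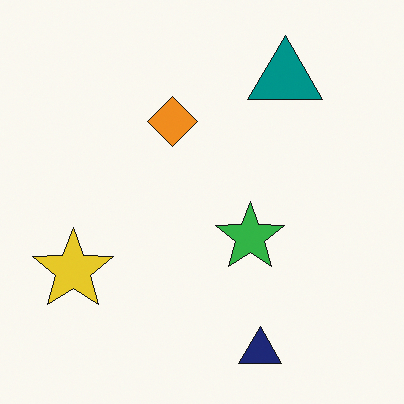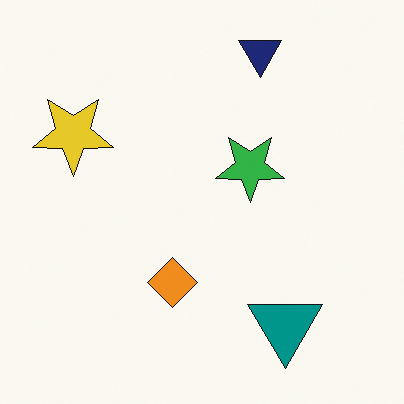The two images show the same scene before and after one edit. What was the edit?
The transformation is: flipped vertically (top ↔ bottom).

The navy triangle is in the bottom of the first image and the top of the second — shapes on opposite sides of the horizontal midline have swapped in a mirror flip.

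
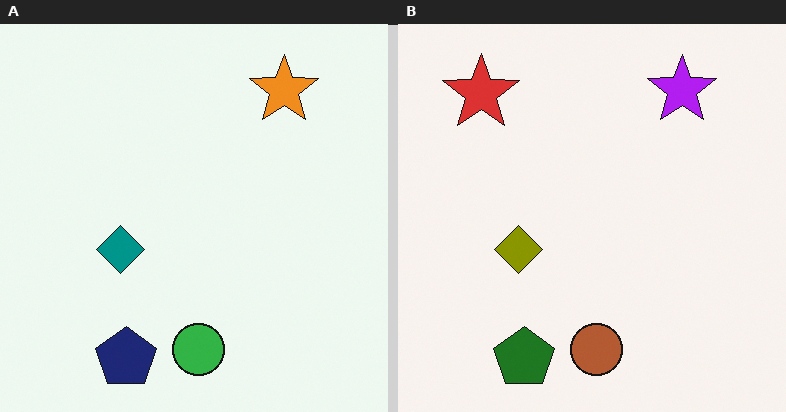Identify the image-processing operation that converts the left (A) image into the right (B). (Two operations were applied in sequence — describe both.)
The right (B) image is the left (A) hue-shifted by a large amount, then overlaid with an additional red star.

Every shape's color has rotated by the same amount around the hue wheel — a uniform hue shift. A red star appears in the right (B) image that is absent from the left (A).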